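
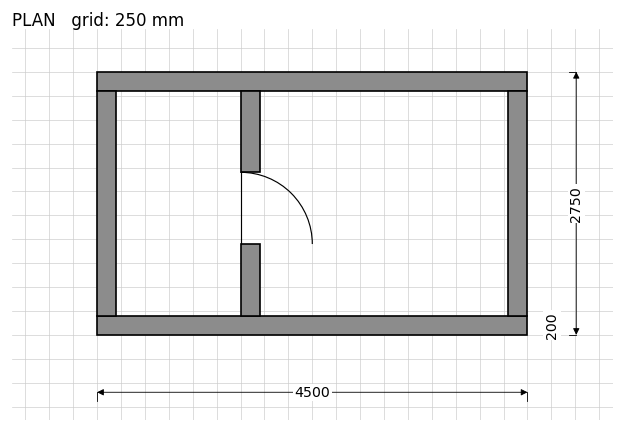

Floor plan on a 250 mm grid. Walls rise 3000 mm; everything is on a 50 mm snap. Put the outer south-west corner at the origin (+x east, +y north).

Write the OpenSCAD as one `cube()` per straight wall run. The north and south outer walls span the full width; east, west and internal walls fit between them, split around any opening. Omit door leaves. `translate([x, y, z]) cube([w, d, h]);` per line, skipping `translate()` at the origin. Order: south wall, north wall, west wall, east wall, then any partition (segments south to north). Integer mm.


cube([4500, 200, 3000]);
translate([0, 2550, 0]) cube([4500, 200, 3000]);
translate([0, 200, 0]) cube([200, 2350, 3000]);
translate([4300, 200, 0]) cube([200, 2350, 3000]);
translate([1500, 200, 0]) cube([200, 750, 3000]);
translate([1500, 1700, 0]) cube([200, 850, 3000]);


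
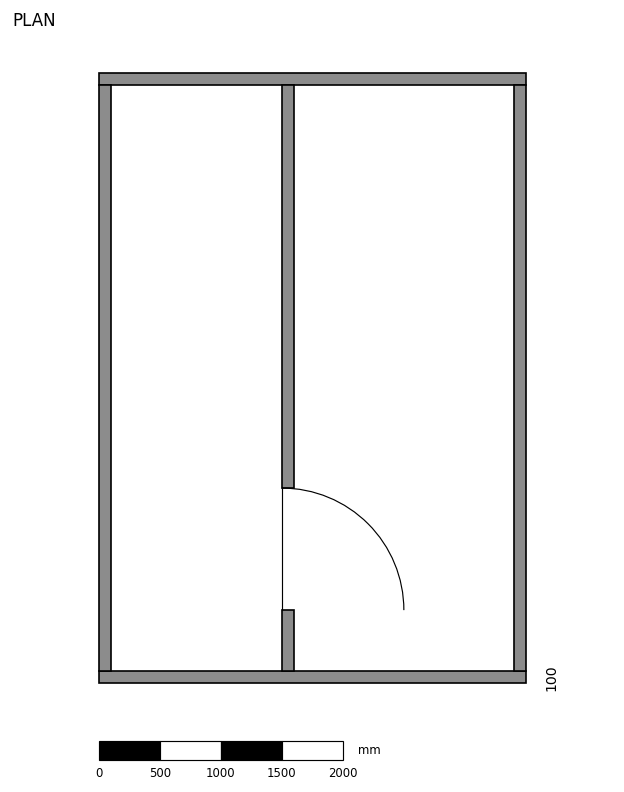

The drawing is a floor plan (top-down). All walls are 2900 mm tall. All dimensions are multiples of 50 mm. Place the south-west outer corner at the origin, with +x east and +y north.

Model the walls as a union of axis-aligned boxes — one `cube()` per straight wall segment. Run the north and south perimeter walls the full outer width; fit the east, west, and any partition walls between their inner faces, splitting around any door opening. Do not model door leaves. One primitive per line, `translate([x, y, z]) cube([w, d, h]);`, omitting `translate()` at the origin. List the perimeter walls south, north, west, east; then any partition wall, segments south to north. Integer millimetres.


cube([3500, 100, 2900]);
translate([0, 4900, 0]) cube([3500, 100, 2900]);
translate([0, 100, 0]) cube([100, 4800, 2900]);
translate([3400, 100, 0]) cube([100, 4800, 2900]);
translate([1500, 100, 0]) cube([100, 500, 2900]);
translate([1500, 1600, 0]) cube([100, 3300, 2900]);


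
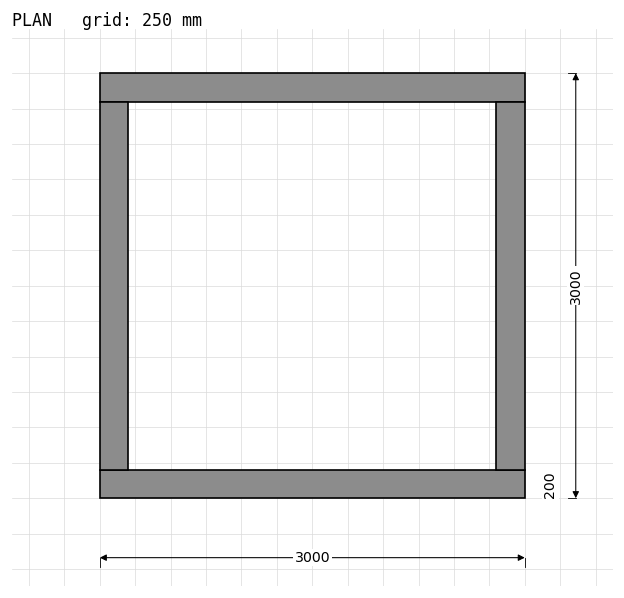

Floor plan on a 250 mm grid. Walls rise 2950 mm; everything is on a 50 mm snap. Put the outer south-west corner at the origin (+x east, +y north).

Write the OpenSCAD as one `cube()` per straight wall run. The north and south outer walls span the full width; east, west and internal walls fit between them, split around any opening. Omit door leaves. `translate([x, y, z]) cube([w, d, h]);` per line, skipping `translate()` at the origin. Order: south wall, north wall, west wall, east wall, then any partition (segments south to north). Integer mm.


cube([3000, 200, 2950]);
translate([0, 2800, 0]) cube([3000, 200, 2950]);
translate([0, 200, 0]) cube([200, 2600, 2950]);
translate([2800, 200, 0]) cube([200, 2600, 2950]);


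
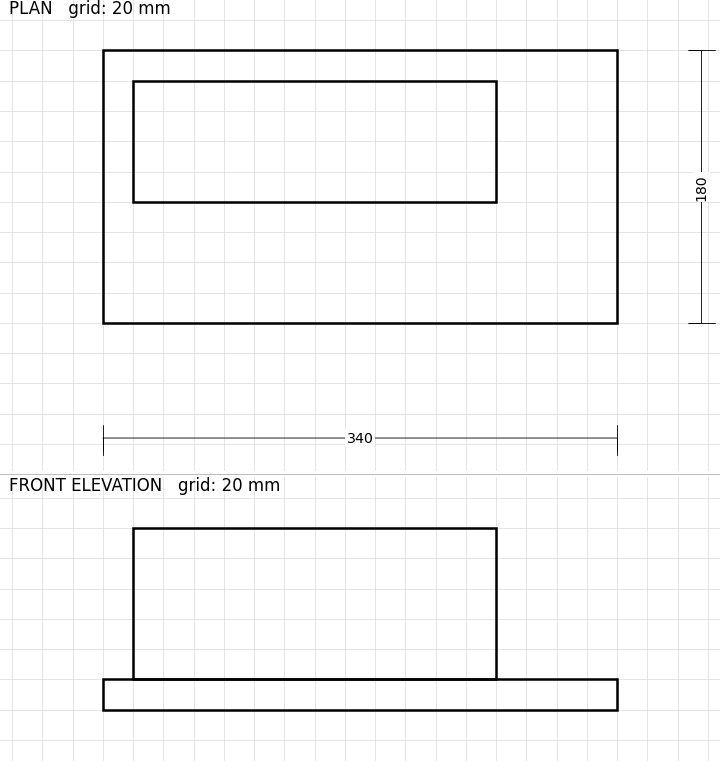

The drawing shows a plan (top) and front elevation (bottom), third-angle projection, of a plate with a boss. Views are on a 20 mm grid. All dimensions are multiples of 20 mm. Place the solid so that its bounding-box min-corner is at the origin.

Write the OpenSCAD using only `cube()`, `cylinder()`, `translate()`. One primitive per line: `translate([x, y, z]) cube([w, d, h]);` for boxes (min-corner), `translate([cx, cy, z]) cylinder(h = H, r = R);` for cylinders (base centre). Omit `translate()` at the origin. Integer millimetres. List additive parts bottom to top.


cube([340, 180, 20]);
translate([20, 80, 20]) cube([240, 80, 100]);


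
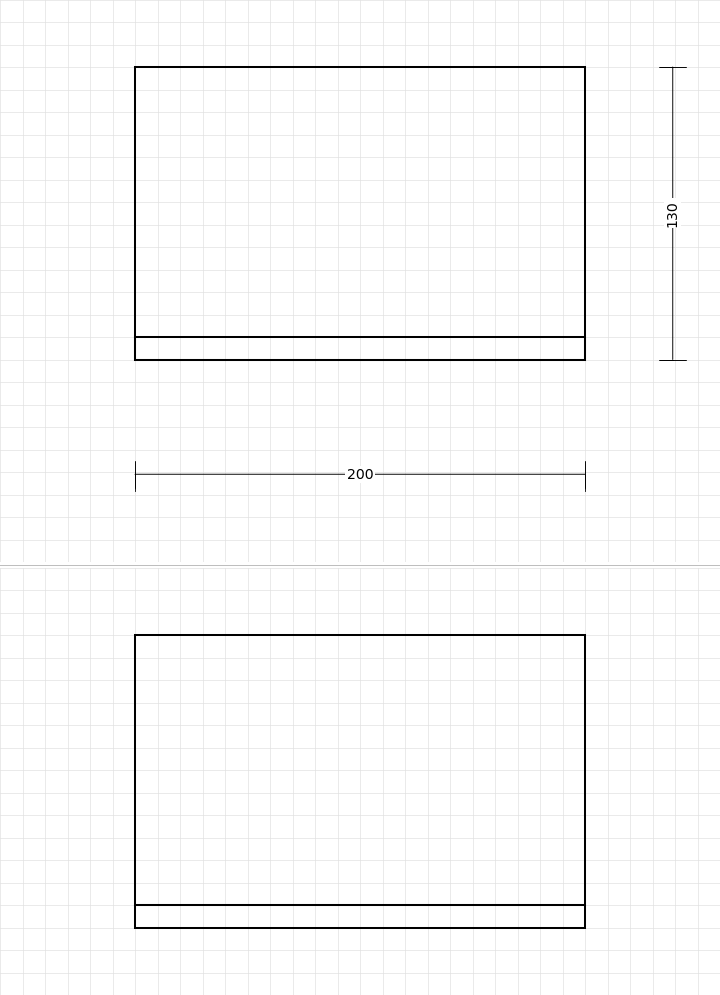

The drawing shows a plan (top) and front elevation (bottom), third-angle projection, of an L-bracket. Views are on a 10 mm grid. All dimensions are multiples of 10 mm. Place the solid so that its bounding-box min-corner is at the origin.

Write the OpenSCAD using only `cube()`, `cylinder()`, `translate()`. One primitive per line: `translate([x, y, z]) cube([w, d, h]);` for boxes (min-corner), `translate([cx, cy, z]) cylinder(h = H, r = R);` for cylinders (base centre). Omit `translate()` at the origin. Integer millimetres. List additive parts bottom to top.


cube([200, 130, 10]);
translate([0, 0, 10]) cube([200, 10, 120]);


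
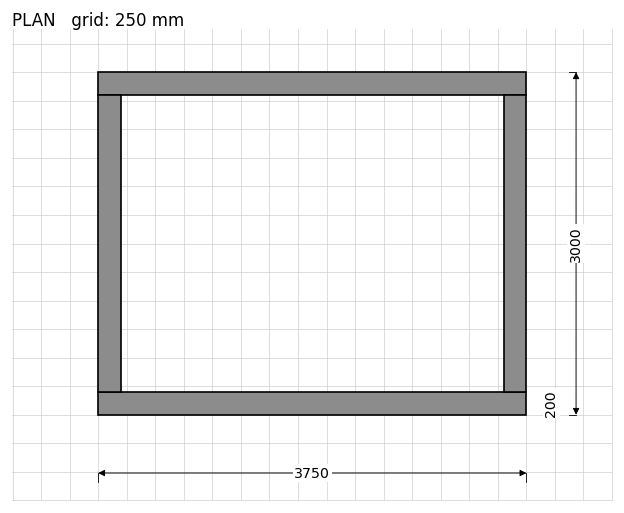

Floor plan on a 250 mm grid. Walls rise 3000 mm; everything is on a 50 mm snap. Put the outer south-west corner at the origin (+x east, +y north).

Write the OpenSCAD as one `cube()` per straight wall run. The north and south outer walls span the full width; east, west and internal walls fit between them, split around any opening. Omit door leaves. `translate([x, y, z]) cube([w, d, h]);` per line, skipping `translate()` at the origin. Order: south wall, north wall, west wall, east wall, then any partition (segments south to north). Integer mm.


cube([3750, 200, 3000]);
translate([0, 2800, 0]) cube([3750, 200, 3000]);
translate([0, 200, 0]) cube([200, 2600, 3000]);
translate([3550, 200, 0]) cube([200, 2600, 3000]);


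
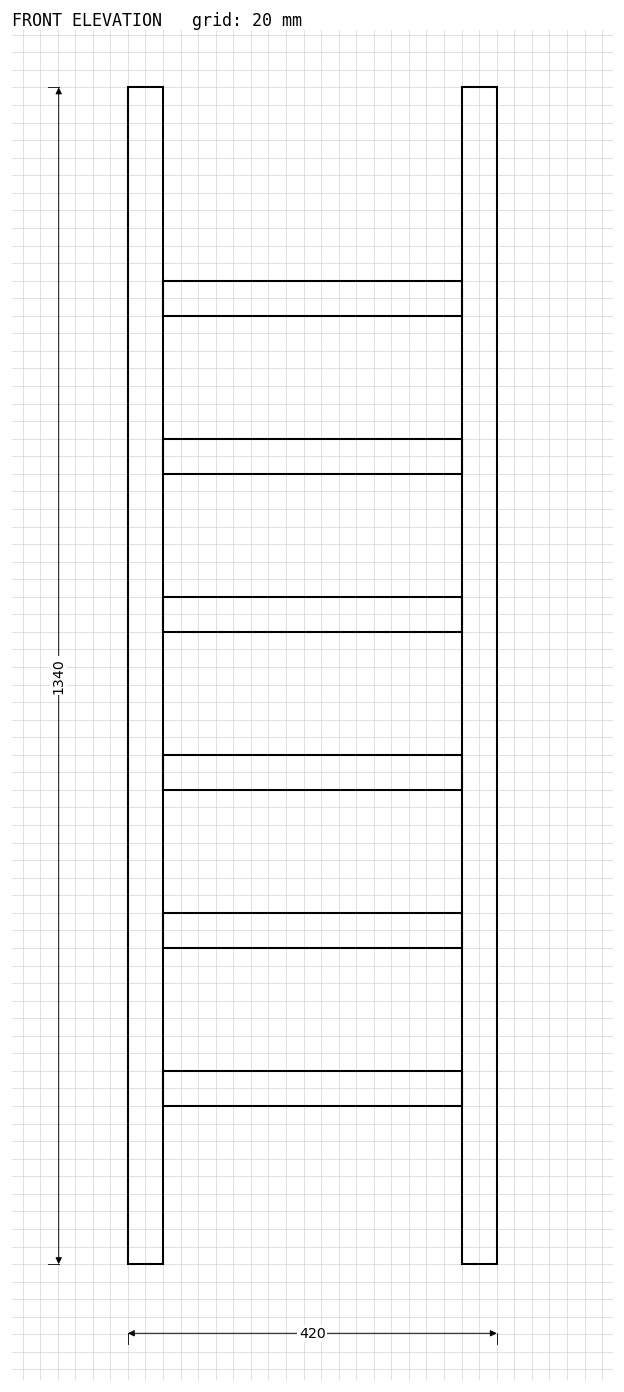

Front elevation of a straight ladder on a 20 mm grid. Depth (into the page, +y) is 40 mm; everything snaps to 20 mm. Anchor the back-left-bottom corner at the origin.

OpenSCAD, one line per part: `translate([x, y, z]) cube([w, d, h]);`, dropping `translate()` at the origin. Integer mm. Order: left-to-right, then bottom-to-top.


cube([40, 40, 1340]);
translate([40, 0, 180]) cube([340, 40, 40]);
translate([40, 0, 360]) cube([340, 40, 40]);
translate([40, 0, 540]) cube([340, 40, 40]);
translate([40, 0, 720]) cube([340, 40, 40]);
translate([40, 0, 900]) cube([340, 40, 40]);
translate([40, 0, 1080]) cube([340, 40, 40]);
translate([380, 0, 0]) cube([40, 40, 1340]);


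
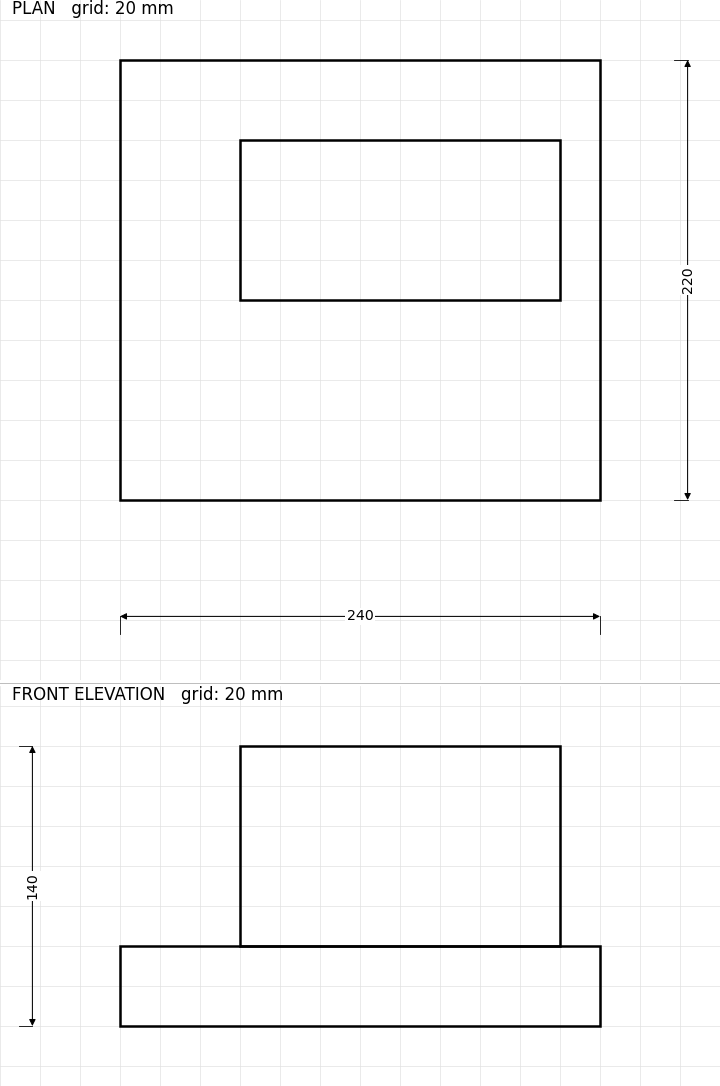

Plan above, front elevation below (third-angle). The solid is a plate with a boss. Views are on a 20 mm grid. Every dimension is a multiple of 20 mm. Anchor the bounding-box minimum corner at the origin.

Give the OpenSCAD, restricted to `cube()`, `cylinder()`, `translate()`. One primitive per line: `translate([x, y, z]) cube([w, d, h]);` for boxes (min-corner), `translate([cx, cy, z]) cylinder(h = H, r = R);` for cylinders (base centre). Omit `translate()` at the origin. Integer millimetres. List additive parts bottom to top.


cube([240, 220, 40]);
translate([60, 100, 40]) cube([160, 80, 100]);


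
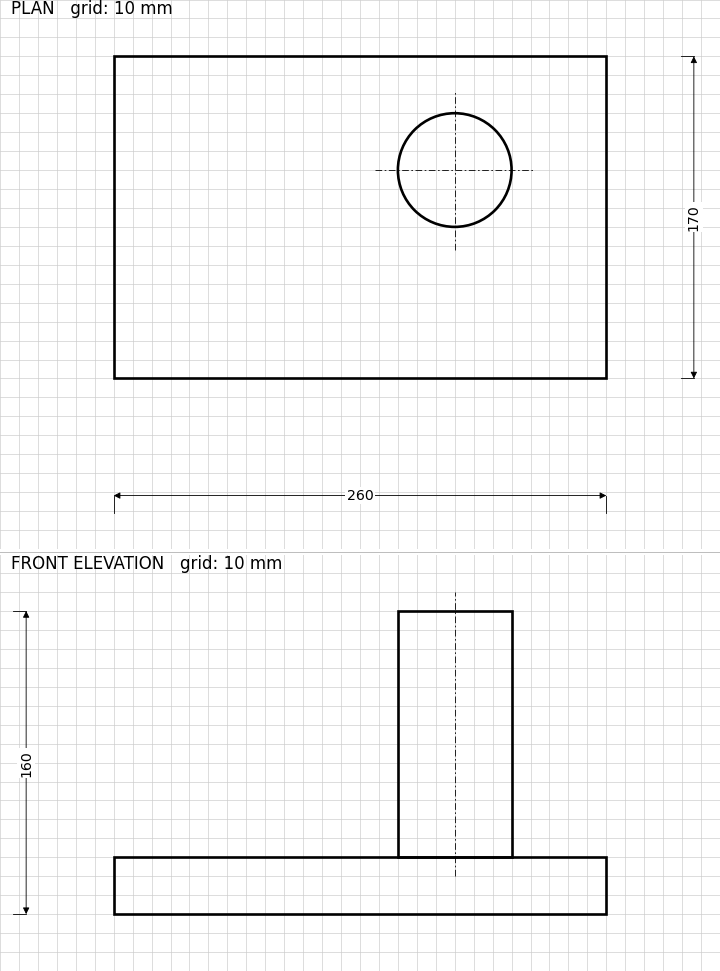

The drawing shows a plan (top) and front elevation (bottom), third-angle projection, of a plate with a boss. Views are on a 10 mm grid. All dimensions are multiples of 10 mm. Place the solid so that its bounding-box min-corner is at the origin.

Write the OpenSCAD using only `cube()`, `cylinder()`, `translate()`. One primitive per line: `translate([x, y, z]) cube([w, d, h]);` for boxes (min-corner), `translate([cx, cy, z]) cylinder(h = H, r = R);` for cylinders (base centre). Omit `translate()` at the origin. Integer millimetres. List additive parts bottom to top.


cube([260, 170, 30]);
translate([180, 110, 30]) cylinder(h = 130, r = 30);


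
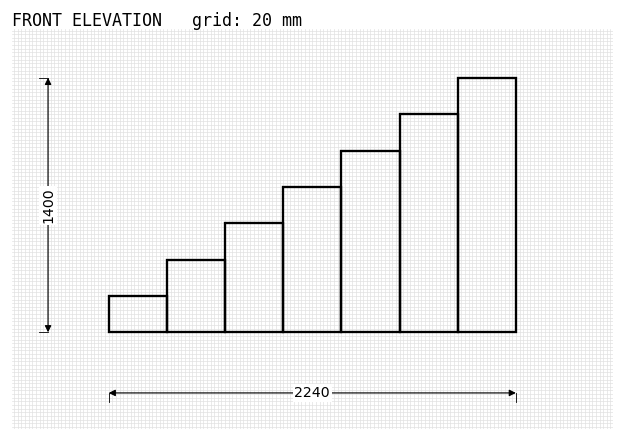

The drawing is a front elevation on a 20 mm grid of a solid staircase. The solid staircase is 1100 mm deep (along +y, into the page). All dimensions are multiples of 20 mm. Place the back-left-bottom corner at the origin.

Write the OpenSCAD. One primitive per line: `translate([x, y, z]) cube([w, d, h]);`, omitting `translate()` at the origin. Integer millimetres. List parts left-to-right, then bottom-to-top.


cube([320, 1100, 200]);
translate([320, 0, 0]) cube([320, 1100, 400]);
translate([640, 0, 0]) cube([320, 1100, 600]);
translate([960, 0, 0]) cube([320, 1100, 800]);
translate([1280, 0, 0]) cube([320, 1100, 1000]);
translate([1600, 0, 0]) cube([320, 1100, 1200]);
translate([1920, 0, 0]) cube([320, 1100, 1400]);


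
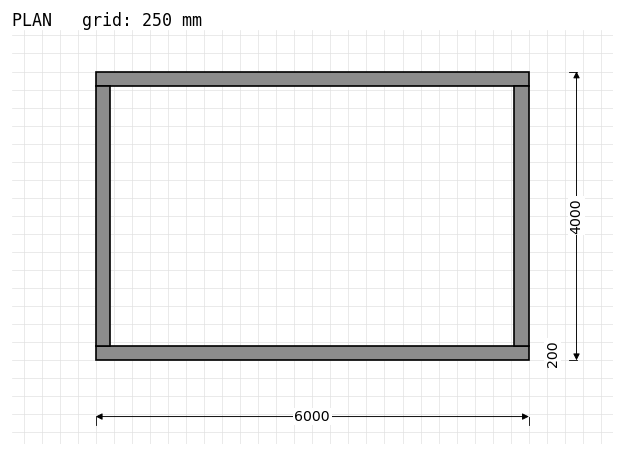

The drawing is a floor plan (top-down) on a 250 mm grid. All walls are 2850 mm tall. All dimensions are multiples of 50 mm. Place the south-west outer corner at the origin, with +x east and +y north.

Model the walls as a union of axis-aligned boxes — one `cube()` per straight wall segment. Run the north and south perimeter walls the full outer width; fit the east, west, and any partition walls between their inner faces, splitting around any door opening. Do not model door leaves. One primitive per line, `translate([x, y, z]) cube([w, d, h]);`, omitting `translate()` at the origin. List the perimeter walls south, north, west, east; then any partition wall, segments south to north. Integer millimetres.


cube([6000, 200, 2850]);
translate([0, 3800, 0]) cube([6000, 200, 2850]);
translate([0, 200, 0]) cube([200, 3600, 2850]);
translate([5800, 200, 0]) cube([200, 3600, 2850]);


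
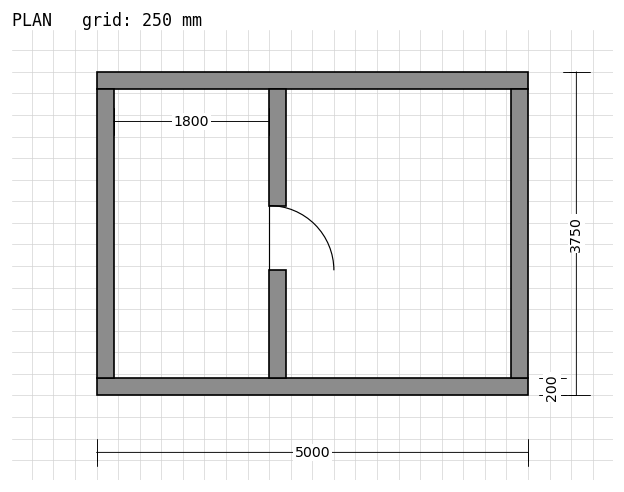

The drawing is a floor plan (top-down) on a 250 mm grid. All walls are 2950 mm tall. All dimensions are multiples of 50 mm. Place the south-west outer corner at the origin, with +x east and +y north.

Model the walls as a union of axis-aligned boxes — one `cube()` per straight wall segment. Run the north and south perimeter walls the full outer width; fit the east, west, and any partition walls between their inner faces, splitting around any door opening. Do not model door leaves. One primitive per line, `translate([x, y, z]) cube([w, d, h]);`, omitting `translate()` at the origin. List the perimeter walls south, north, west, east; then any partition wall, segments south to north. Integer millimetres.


cube([5000, 200, 2950]);
translate([0, 3550, 0]) cube([5000, 200, 2950]);
translate([0, 200, 0]) cube([200, 3350, 2950]);
translate([4800, 200, 0]) cube([200, 3350, 2950]);
translate([2000, 200, 0]) cube([200, 1250, 2950]);
translate([2000, 2200, 0]) cube([200, 1350, 2950]);


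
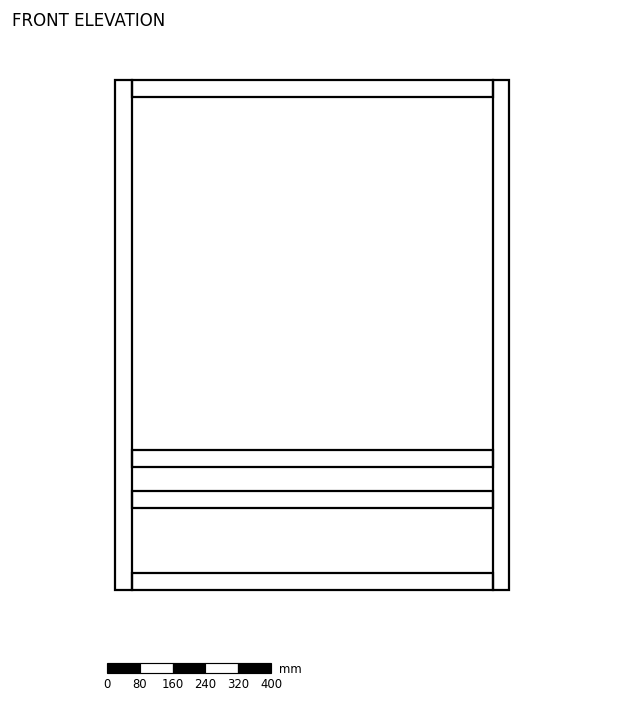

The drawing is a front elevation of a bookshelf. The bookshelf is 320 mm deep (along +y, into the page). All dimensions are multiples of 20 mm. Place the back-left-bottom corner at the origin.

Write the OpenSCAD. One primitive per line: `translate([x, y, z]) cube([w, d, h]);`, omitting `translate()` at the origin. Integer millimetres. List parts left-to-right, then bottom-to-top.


cube([40, 320, 1240]);
translate([40, 0, 0]) cube([880, 320, 40]);
translate([40, 0, 200]) cube([880, 320, 40]);
translate([40, 0, 300]) cube([880, 320, 40]);
translate([40, 0, 1200]) cube([880, 320, 40]);
translate([920, 0, 0]) cube([40, 320, 1240]);


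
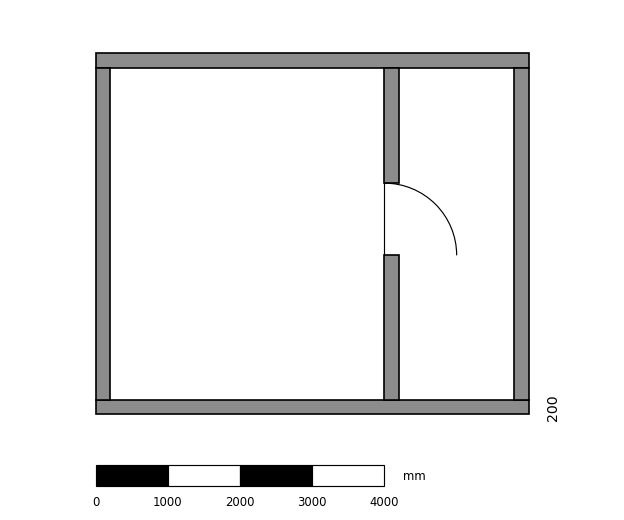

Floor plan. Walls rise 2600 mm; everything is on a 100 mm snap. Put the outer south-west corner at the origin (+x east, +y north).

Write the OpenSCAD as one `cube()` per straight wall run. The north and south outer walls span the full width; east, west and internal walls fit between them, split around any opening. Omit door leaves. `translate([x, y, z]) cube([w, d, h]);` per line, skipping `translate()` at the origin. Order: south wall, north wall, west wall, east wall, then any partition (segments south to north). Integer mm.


cube([6000, 200, 2600]);
translate([0, 4800, 0]) cube([6000, 200, 2600]);
translate([0, 200, 0]) cube([200, 4600, 2600]);
translate([5800, 200, 0]) cube([200, 4600, 2600]);
translate([4000, 200, 0]) cube([200, 2000, 2600]);
translate([4000, 3200, 0]) cube([200, 1600, 2600]);


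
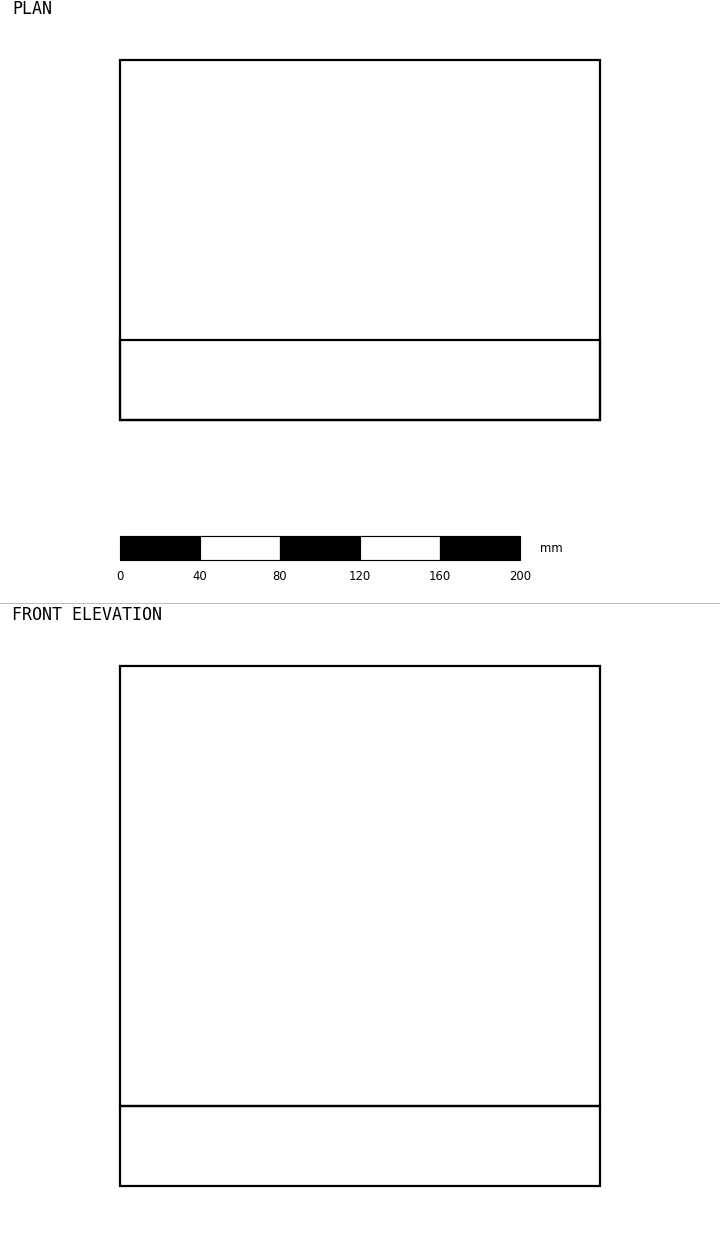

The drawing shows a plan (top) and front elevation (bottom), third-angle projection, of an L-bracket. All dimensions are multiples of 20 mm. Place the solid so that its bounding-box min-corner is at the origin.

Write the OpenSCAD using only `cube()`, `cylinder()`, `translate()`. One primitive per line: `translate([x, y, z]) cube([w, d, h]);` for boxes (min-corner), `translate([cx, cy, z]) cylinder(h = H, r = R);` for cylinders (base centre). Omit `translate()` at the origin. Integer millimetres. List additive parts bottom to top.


cube([240, 180, 40]);
translate([0, 0, 40]) cube([240, 40, 220]);


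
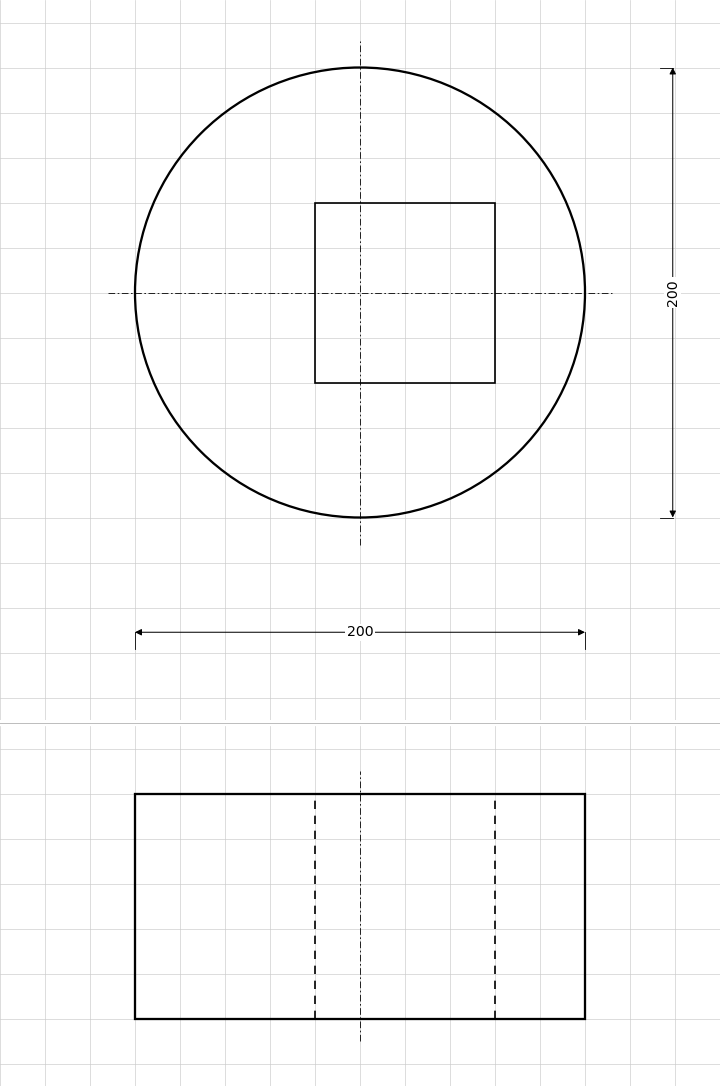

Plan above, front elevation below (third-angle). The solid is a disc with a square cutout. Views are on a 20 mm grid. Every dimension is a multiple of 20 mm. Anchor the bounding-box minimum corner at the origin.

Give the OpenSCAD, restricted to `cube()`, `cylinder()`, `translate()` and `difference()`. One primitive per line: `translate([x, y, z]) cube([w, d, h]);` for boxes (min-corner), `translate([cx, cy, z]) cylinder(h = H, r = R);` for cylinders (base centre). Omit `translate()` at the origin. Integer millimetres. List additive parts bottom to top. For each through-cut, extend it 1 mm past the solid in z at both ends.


difference() {
  translate([100, 100, 0]) cylinder(h = 100, r = 100);
  translate([80, 60, -1]) cube([80, 80, 102]);
}


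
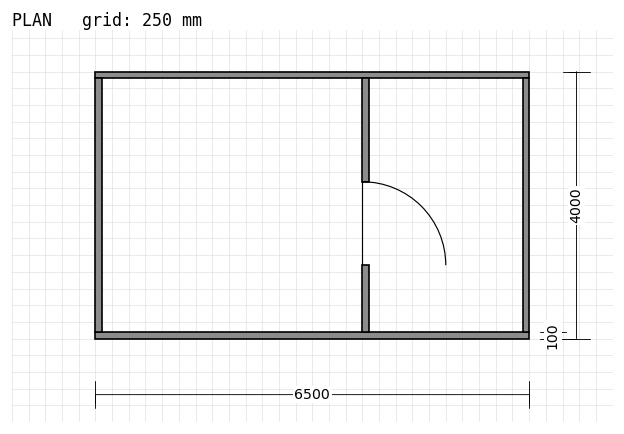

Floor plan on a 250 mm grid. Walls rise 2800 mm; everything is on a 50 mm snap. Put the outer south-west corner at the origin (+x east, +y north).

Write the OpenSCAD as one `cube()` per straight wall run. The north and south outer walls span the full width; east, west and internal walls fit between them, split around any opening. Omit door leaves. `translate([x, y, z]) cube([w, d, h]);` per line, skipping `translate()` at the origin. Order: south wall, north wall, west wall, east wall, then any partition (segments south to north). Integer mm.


cube([6500, 100, 2800]);
translate([0, 3900, 0]) cube([6500, 100, 2800]);
translate([0, 100, 0]) cube([100, 3800, 2800]);
translate([6400, 100, 0]) cube([100, 3800, 2800]);
translate([4000, 100, 0]) cube([100, 1000, 2800]);
translate([4000, 2350, 0]) cube([100, 1550, 2800]);


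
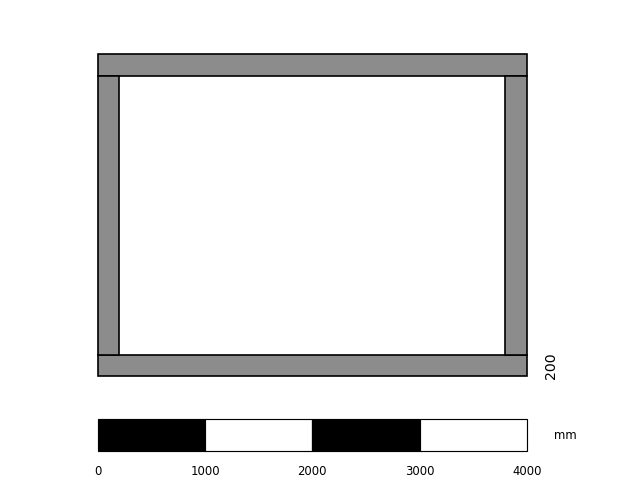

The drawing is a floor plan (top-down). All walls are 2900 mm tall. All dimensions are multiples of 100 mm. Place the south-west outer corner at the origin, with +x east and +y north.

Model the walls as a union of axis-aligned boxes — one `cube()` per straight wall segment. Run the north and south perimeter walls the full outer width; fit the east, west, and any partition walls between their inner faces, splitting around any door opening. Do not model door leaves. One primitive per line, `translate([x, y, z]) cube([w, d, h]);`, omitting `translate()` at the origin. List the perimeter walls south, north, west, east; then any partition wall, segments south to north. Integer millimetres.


cube([4000, 200, 2900]);
translate([0, 2800, 0]) cube([4000, 200, 2900]);
translate([0, 200, 0]) cube([200, 2600, 2900]);
translate([3800, 200, 0]) cube([200, 2600, 2900]);


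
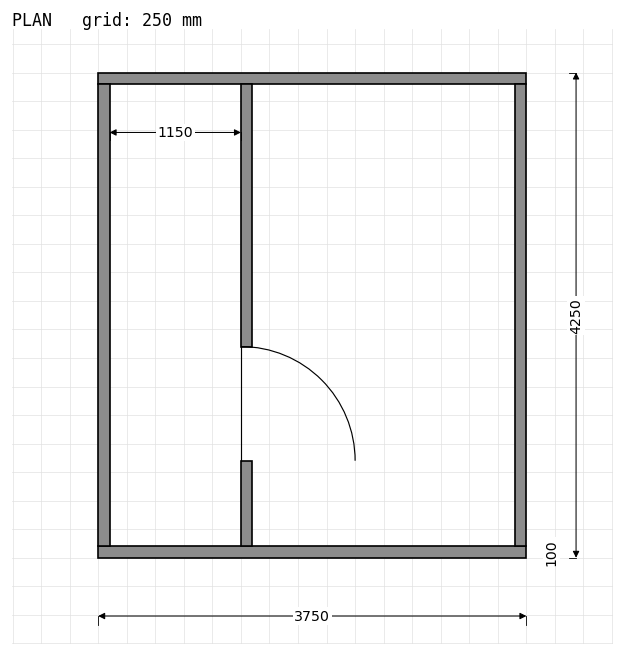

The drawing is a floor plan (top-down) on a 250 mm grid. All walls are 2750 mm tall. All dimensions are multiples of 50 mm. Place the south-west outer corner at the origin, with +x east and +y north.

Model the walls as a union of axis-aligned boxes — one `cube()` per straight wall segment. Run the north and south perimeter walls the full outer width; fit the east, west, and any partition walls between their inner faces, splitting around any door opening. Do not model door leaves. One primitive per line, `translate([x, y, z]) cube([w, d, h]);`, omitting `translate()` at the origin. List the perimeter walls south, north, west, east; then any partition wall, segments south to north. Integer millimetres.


cube([3750, 100, 2750]);
translate([0, 4150, 0]) cube([3750, 100, 2750]);
translate([0, 100, 0]) cube([100, 4050, 2750]);
translate([3650, 100, 0]) cube([100, 4050, 2750]);
translate([1250, 100, 0]) cube([100, 750, 2750]);
translate([1250, 1850, 0]) cube([100, 2300, 2750]);


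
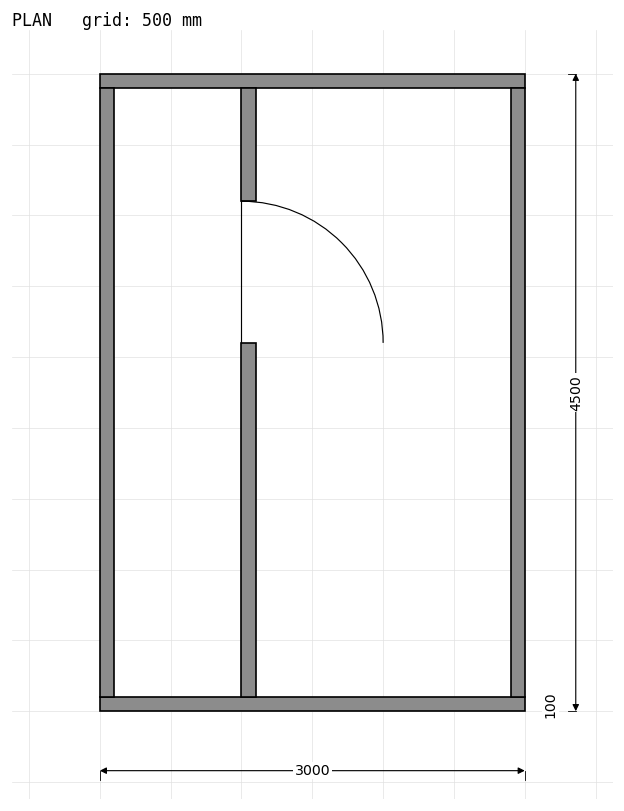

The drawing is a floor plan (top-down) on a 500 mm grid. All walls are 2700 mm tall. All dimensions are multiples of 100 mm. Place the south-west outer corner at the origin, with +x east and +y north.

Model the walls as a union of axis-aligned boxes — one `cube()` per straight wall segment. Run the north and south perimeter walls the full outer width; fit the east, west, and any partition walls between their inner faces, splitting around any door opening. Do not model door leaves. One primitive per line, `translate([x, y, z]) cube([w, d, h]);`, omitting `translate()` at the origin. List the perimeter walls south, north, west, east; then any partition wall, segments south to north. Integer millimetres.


cube([3000, 100, 2700]);
translate([0, 4400, 0]) cube([3000, 100, 2700]);
translate([0, 100, 0]) cube([100, 4300, 2700]);
translate([2900, 100, 0]) cube([100, 4300, 2700]);
translate([1000, 100, 0]) cube([100, 2500, 2700]);
translate([1000, 3600, 0]) cube([100, 800, 2700]);


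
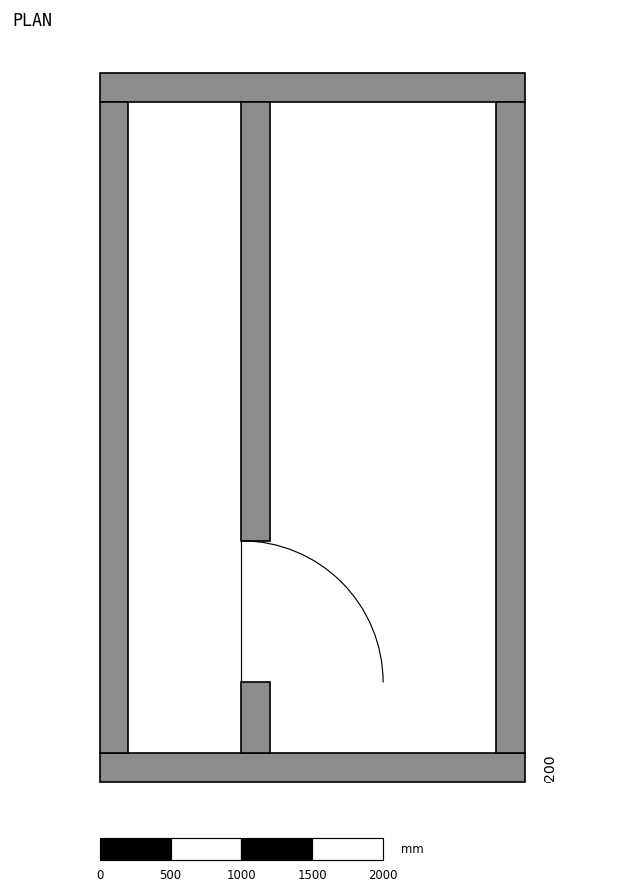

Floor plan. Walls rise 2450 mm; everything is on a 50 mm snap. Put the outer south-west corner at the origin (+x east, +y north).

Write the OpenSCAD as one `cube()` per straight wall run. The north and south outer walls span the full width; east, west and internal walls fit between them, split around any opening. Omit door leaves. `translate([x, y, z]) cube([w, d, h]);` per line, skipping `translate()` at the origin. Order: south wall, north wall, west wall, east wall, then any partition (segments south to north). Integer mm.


cube([3000, 200, 2450]);
translate([0, 4800, 0]) cube([3000, 200, 2450]);
translate([0, 200, 0]) cube([200, 4600, 2450]);
translate([2800, 200, 0]) cube([200, 4600, 2450]);
translate([1000, 200, 0]) cube([200, 500, 2450]);
translate([1000, 1700, 0]) cube([200, 3100, 2450]);


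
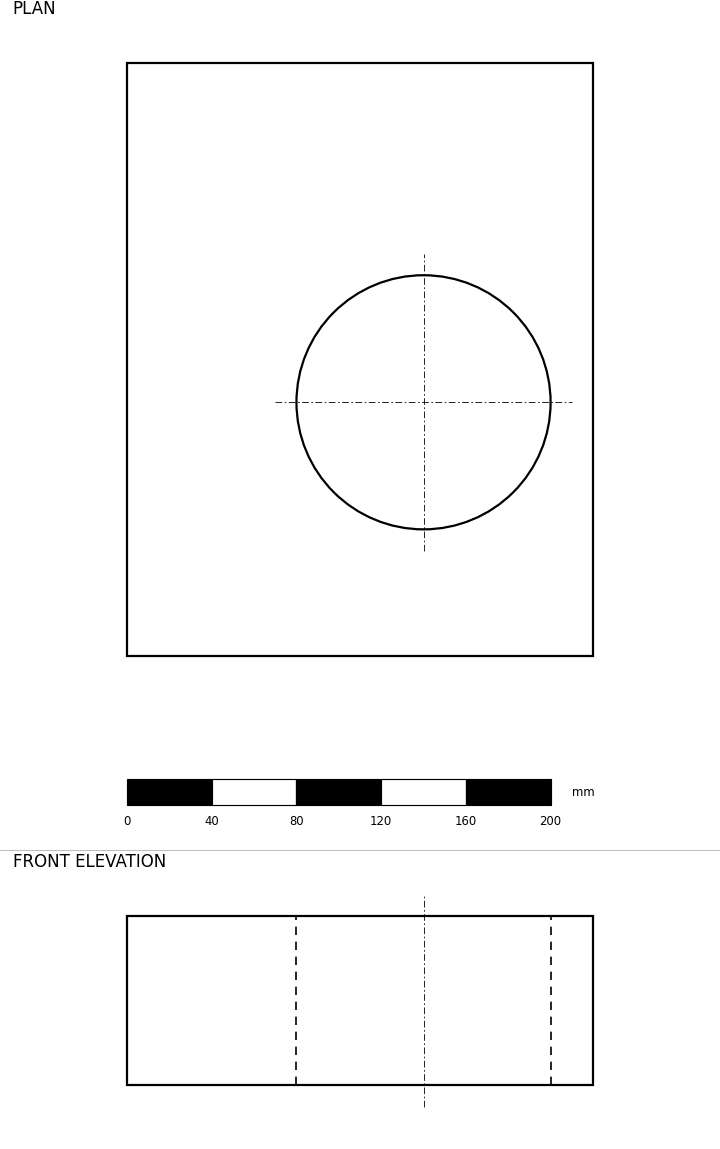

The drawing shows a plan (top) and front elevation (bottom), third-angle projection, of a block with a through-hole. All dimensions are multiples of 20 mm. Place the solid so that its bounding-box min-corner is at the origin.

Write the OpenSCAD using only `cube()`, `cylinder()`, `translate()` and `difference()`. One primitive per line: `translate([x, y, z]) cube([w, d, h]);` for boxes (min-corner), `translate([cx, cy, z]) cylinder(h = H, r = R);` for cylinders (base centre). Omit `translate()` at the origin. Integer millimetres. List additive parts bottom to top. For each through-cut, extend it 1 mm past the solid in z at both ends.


difference() {
  cube([220, 280, 80]);
  translate([140, 120, -1]) cylinder(h = 82, r = 60);
}


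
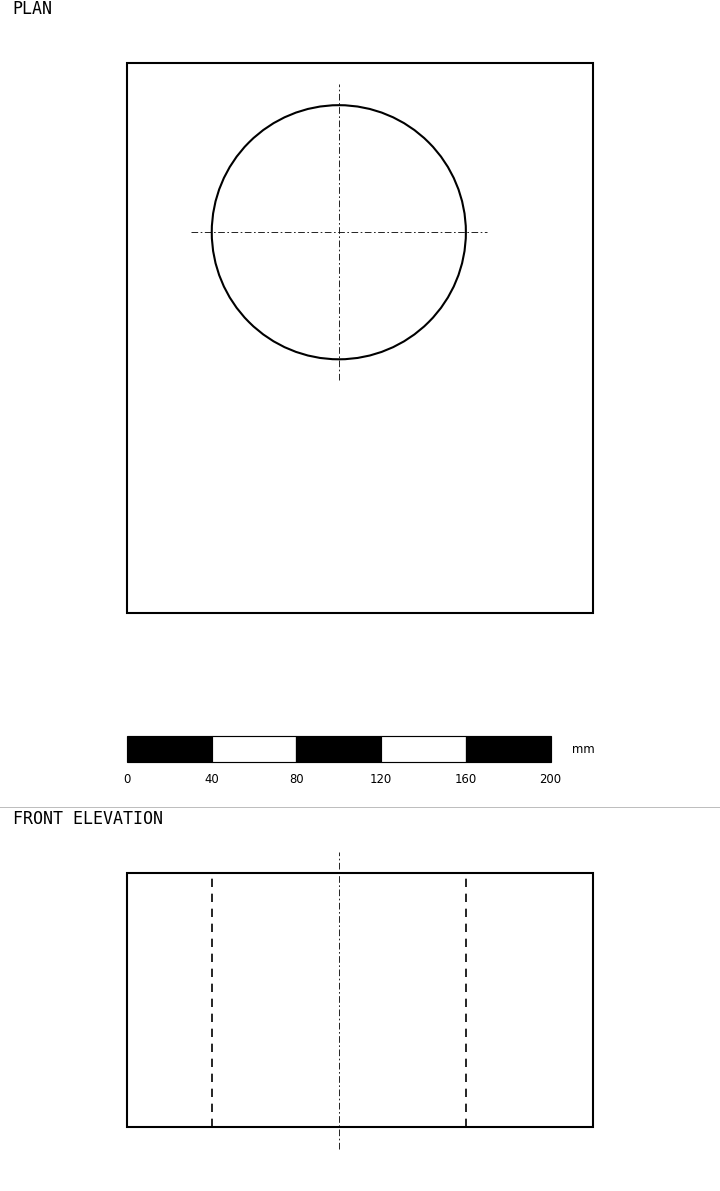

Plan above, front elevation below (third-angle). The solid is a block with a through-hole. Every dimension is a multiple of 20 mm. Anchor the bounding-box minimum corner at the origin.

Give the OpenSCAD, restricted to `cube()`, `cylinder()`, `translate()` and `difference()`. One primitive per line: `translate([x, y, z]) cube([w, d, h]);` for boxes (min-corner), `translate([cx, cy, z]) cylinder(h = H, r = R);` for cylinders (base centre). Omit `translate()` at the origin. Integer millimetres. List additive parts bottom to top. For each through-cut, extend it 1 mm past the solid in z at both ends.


difference() {
  cube([220, 260, 120]);
  translate([100, 180, -1]) cylinder(h = 122, r = 60);
}


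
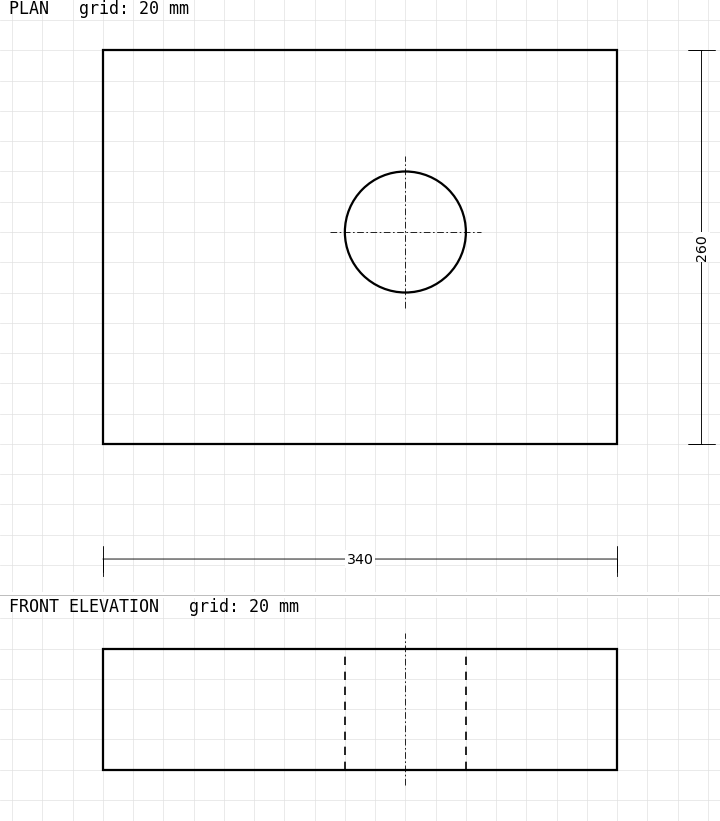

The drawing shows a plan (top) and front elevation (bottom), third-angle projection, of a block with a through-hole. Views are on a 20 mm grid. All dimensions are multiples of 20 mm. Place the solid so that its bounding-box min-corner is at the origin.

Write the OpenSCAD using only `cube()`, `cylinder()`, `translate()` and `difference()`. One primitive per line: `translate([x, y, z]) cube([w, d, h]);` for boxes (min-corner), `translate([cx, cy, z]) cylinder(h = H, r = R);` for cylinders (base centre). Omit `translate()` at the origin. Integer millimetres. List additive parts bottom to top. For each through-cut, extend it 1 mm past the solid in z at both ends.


difference() {
  cube([340, 260, 80]);
  translate([200, 140, -1]) cylinder(h = 82, r = 40);
}


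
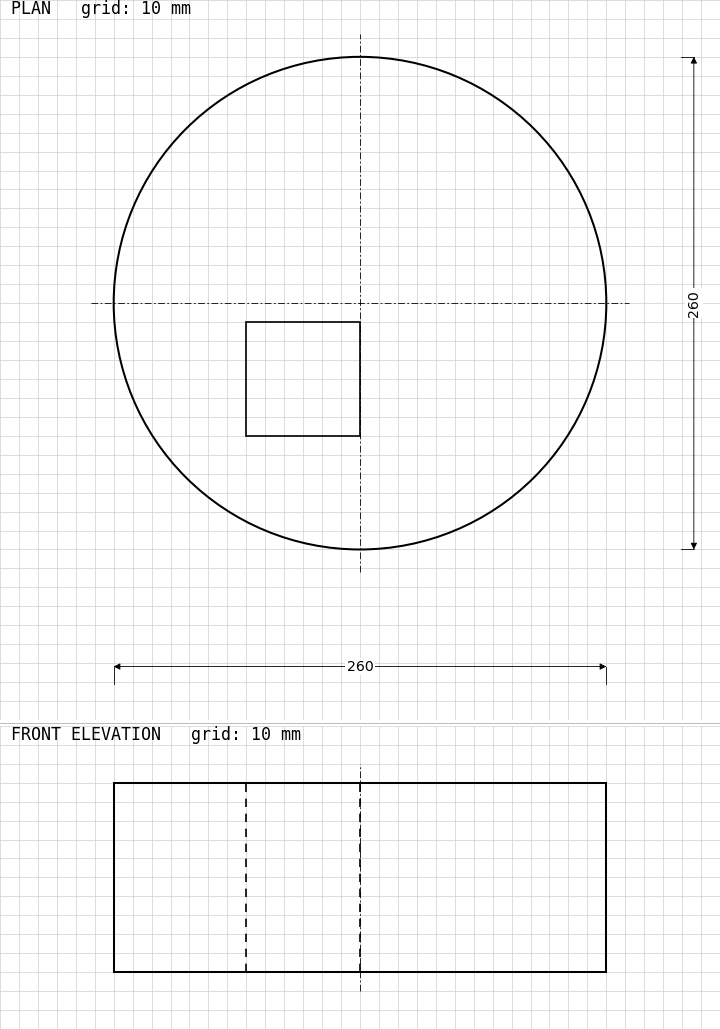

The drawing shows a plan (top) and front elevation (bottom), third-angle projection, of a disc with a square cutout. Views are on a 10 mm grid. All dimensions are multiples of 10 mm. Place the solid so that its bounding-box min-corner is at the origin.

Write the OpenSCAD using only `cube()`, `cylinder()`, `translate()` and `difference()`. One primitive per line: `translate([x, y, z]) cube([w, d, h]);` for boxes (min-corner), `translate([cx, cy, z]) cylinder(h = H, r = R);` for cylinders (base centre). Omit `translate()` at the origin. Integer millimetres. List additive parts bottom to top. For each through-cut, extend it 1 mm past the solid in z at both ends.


difference() {
  translate([130, 130, 0]) cylinder(h = 100, r = 130);
  translate([70, 60, -1]) cube([60, 60, 102]);
}


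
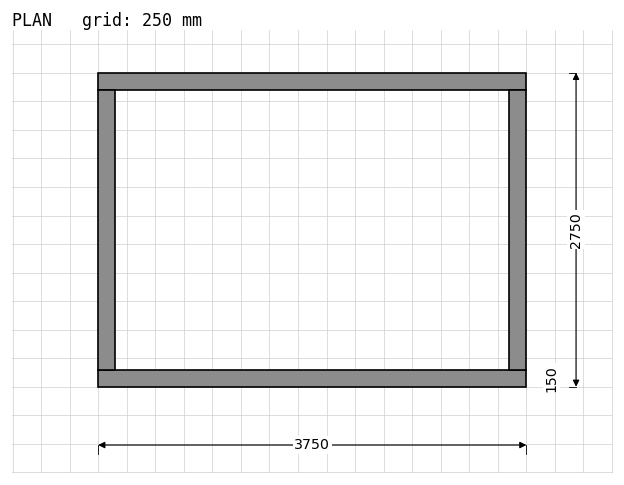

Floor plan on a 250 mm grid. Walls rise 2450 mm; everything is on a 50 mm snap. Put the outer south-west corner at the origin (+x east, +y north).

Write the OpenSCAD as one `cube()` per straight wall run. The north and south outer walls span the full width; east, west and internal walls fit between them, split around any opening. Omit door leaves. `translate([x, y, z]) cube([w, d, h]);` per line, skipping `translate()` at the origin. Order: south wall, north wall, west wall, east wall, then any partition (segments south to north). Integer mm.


cube([3750, 150, 2450]);
translate([0, 2600, 0]) cube([3750, 150, 2450]);
translate([0, 150, 0]) cube([150, 2450, 2450]);
translate([3600, 150, 0]) cube([150, 2450, 2450]);


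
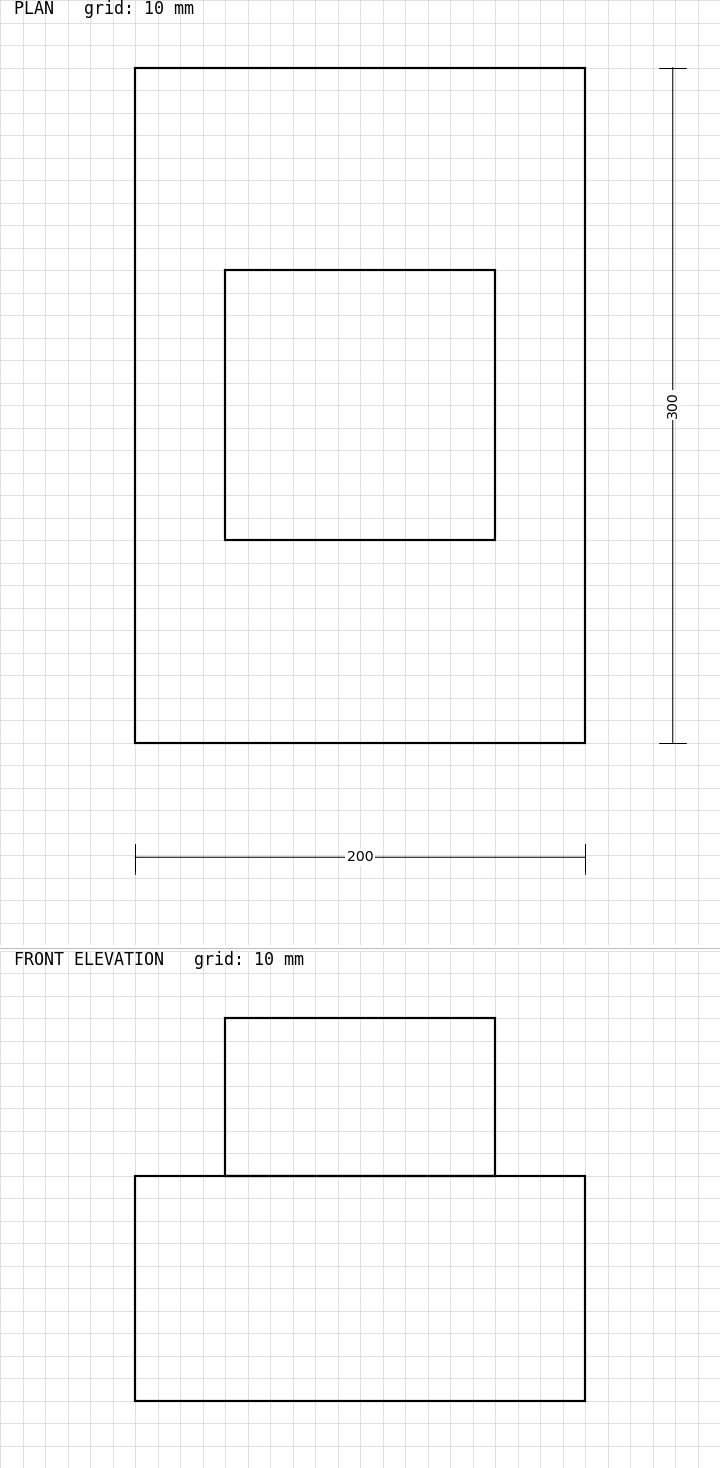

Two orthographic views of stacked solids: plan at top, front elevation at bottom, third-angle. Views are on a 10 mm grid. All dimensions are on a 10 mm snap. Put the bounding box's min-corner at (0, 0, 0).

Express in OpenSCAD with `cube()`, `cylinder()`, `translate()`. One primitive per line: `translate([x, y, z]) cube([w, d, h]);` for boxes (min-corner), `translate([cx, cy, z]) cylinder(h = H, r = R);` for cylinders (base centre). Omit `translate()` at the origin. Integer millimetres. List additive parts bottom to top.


cube([200, 300, 100]);
translate([40, 90, 100]) cube([120, 120, 70]);


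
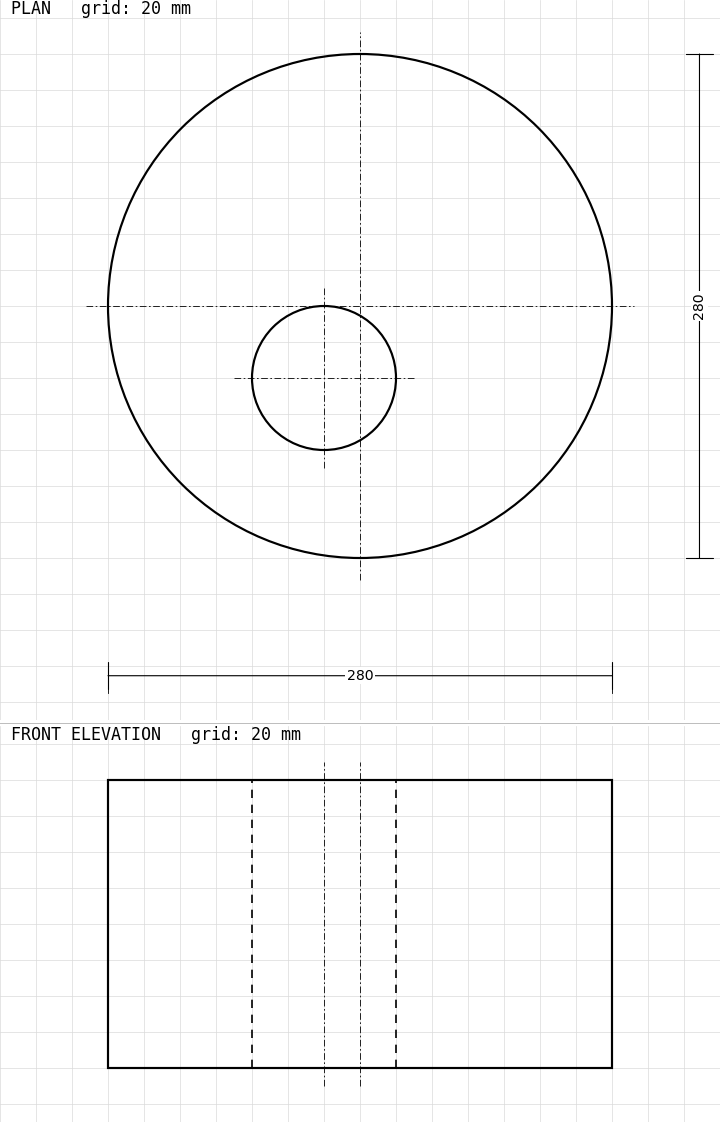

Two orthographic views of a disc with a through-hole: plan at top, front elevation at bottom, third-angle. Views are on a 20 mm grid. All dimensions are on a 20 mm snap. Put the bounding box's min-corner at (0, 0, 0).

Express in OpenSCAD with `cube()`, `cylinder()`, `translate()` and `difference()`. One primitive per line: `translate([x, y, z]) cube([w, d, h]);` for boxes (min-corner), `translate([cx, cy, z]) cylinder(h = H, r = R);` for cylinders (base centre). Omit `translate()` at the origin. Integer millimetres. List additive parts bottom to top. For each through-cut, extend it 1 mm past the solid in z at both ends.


difference() {
  translate([140, 140, 0]) cylinder(h = 160, r = 140);
  translate([120, 100, -1]) cylinder(h = 162, r = 40);
}


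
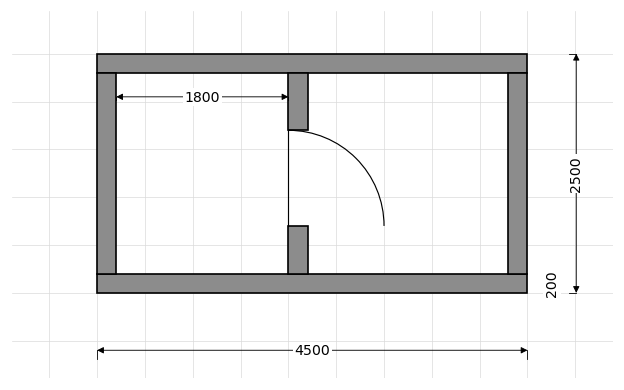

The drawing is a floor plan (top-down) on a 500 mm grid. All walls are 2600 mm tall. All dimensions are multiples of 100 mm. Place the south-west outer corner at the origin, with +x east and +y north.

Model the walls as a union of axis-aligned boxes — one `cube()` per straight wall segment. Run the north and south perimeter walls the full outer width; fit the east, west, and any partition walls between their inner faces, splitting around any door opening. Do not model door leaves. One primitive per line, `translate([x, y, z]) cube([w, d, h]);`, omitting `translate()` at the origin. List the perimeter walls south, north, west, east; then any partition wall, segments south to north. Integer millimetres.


cube([4500, 200, 2600]);
translate([0, 2300, 0]) cube([4500, 200, 2600]);
translate([0, 200, 0]) cube([200, 2100, 2600]);
translate([4300, 200, 0]) cube([200, 2100, 2600]);
translate([2000, 200, 0]) cube([200, 500, 2600]);
translate([2000, 1700, 0]) cube([200, 600, 2600]);


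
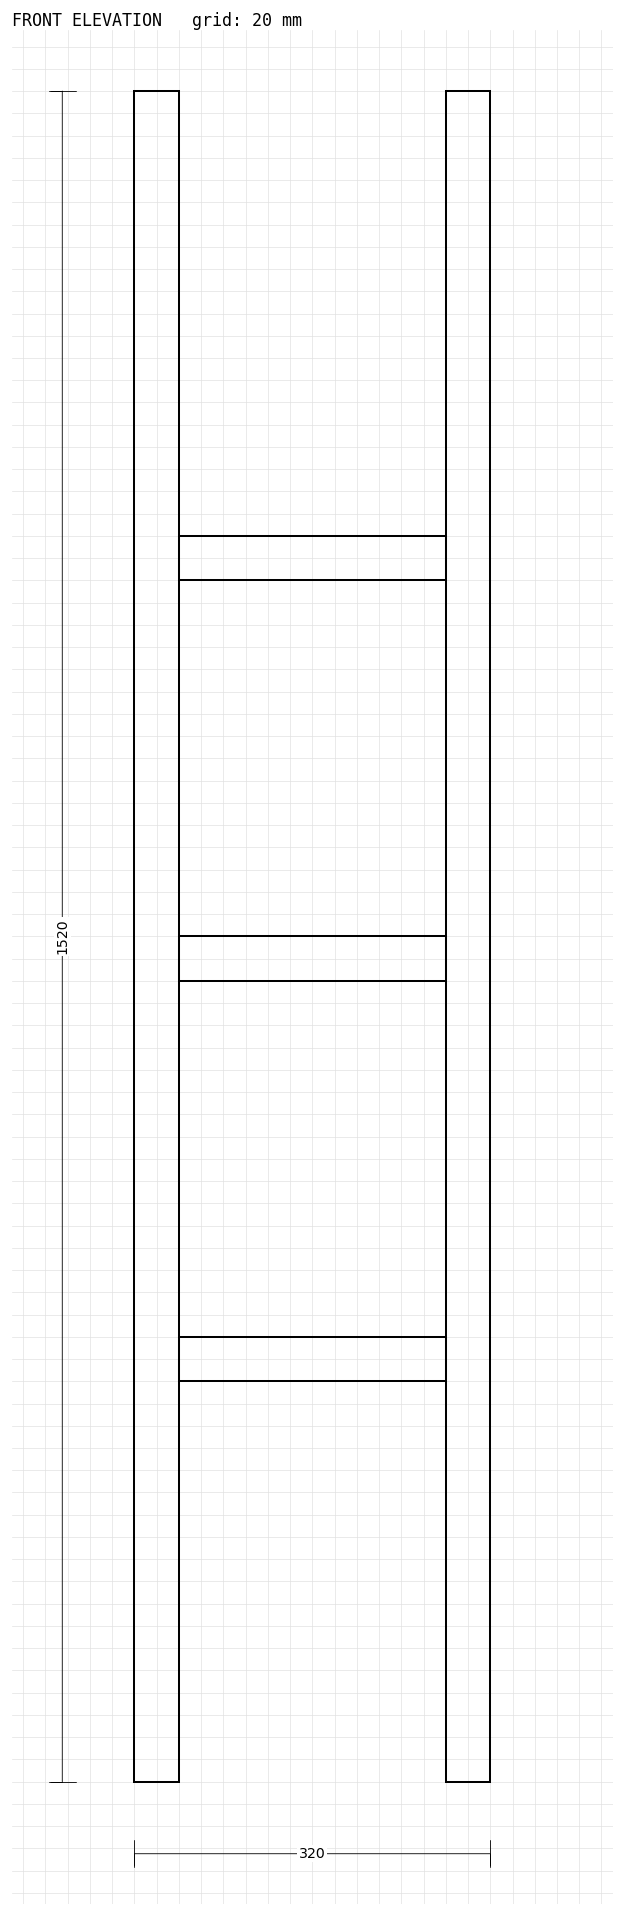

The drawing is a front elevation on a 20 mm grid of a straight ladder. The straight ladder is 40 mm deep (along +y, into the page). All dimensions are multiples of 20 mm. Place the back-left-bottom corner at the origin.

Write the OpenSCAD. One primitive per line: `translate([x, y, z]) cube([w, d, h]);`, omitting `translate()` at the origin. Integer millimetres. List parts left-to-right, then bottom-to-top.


cube([40, 40, 1520]);
translate([40, 0, 360]) cube([240, 40, 40]);
translate([40, 0, 720]) cube([240, 40, 40]);
translate([40, 0, 1080]) cube([240, 40, 40]);
translate([280, 0, 0]) cube([40, 40, 1520]);


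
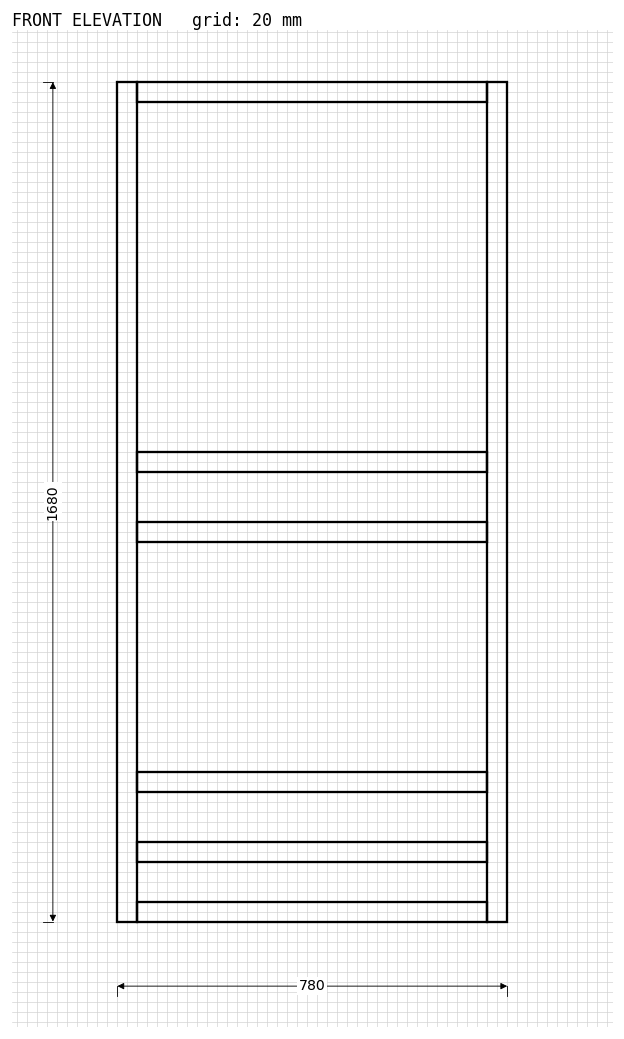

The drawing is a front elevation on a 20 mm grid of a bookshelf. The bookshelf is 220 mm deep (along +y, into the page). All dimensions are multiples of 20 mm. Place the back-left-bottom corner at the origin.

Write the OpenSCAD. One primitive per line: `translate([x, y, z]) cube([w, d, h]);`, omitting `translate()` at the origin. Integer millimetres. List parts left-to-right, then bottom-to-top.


cube([40, 220, 1680]);
translate([40, 0, 0]) cube([700, 220, 40]);
translate([40, 0, 120]) cube([700, 220, 40]);
translate([40, 0, 260]) cube([700, 220, 40]);
translate([40, 0, 760]) cube([700, 220, 40]);
translate([40, 0, 900]) cube([700, 220, 40]);
translate([40, 0, 1640]) cube([700, 220, 40]);
translate([740, 0, 0]) cube([40, 220, 1680]);


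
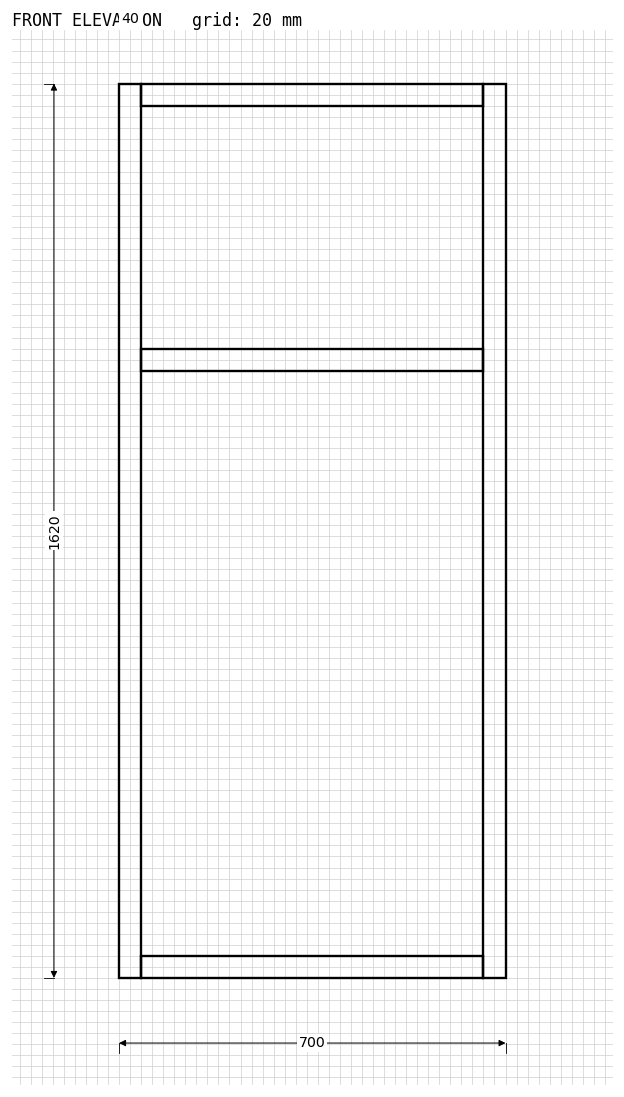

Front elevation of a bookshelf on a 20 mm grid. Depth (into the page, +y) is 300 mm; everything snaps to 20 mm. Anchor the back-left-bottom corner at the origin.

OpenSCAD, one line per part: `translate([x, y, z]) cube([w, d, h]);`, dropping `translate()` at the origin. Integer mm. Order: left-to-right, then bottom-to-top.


cube([40, 300, 1620]);
translate([40, 0, 0]) cube([620, 300, 40]);
translate([40, 0, 1100]) cube([620, 300, 40]);
translate([40, 0, 1580]) cube([620, 300, 40]);
translate([660, 0, 0]) cube([40, 300, 1620]);


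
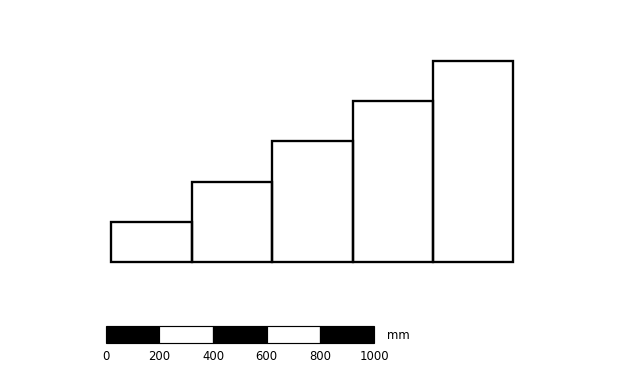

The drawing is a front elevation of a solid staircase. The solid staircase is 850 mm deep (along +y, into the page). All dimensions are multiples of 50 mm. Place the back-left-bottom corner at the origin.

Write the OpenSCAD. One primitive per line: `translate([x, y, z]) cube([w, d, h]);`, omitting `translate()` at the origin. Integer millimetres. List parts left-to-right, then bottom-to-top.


cube([300, 850, 150]);
translate([300, 0, 0]) cube([300, 850, 300]);
translate([600, 0, 0]) cube([300, 850, 450]);
translate([900, 0, 0]) cube([300, 850, 600]);
translate([1200, 0, 0]) cube([300, 850, 750]);


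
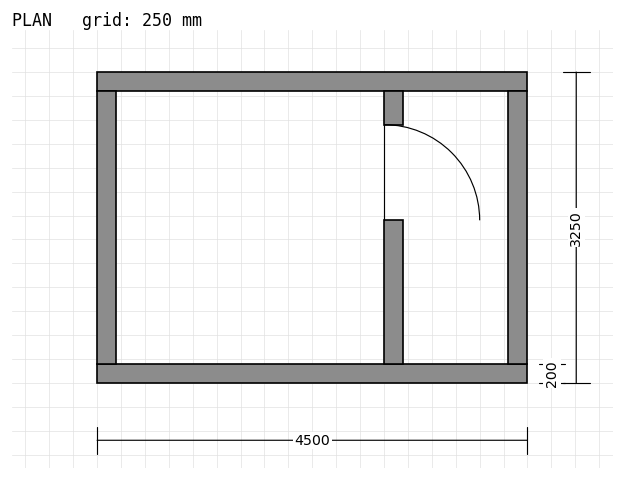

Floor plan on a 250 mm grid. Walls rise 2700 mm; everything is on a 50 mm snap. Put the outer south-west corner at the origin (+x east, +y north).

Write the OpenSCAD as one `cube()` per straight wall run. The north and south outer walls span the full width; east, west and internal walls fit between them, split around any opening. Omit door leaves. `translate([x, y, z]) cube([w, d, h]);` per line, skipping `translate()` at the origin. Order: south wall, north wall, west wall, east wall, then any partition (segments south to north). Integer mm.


cube([4500, 200, 2700]);
translate([0, 3050, 0]) cube([4500, 200, 2700]);
translate([0, 200, 0]) cube([200, 2850, 2700]);
translate([4300, 200, 0]) cube([200, 2850, 2700]);
translate([3000, 200, 0]) cube([200, 1500, 2700]);
translate([3000, 2700, 0]) cube([200, 350, 2700]);


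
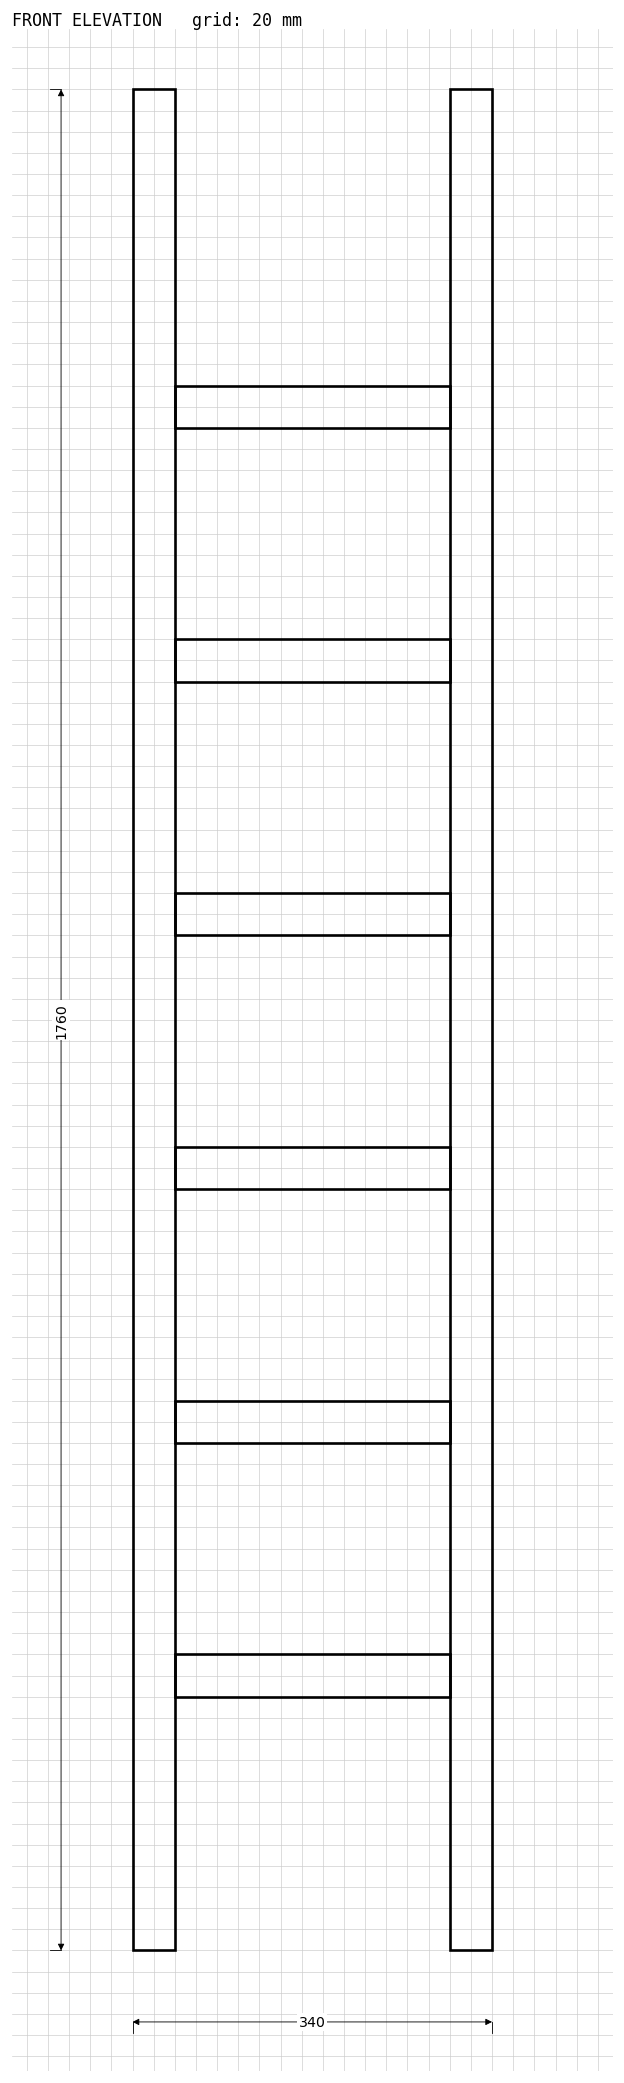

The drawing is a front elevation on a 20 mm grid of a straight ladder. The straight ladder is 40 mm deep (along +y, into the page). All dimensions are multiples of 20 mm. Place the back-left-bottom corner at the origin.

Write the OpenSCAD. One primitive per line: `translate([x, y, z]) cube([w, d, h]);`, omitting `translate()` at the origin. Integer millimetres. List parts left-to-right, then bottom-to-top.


cube([40, 40, 1760]);
translate([40, 0, 240]) cube([260, 40, 40]);
translate([40, 0, 480]) cube([260, 40, 40]);
translate([40, 0, 720]) cube([260, 40, 40]);
translate([40, 0, 960]) cube([260, 40, 40]);
translate([40, 0, 1200]) cube([260, 40, 40]);
translate([40, 0, 1440]) cube([260, 40, 40]);
translate([300, 0, 0]) cube([40, 40, 1760]);


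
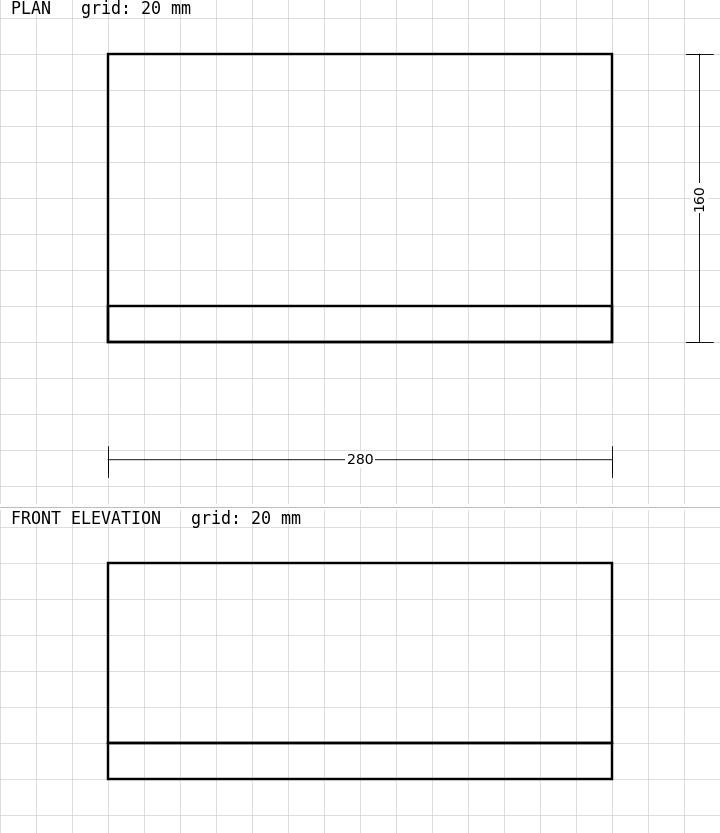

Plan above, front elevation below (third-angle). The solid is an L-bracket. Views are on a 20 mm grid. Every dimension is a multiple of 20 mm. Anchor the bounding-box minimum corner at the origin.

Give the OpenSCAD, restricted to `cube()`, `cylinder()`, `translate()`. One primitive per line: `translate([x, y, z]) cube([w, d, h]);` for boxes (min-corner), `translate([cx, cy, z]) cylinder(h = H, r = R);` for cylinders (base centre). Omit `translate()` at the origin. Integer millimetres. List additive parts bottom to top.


cube([280, 160, 20]);
translate([0, 0, 20]) cube([280, 20, 100]);


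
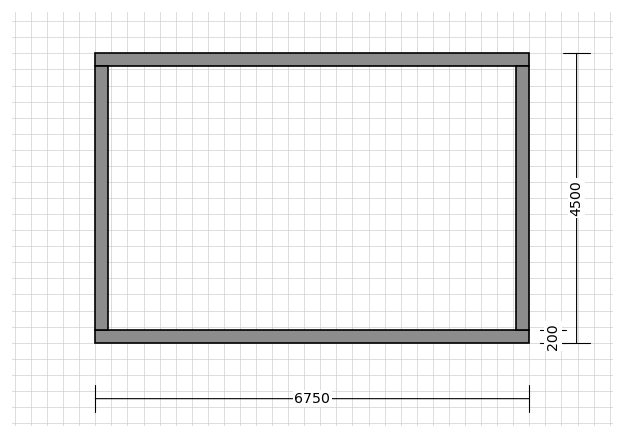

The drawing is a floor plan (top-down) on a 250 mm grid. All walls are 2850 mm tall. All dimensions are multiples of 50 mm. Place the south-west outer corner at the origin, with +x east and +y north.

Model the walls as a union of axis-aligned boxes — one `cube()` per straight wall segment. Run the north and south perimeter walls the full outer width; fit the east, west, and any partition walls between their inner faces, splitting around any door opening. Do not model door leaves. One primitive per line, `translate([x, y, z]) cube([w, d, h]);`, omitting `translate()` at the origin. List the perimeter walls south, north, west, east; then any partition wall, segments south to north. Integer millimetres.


cube([6750, 200, 2850]);
translate([0, 4300, 0]) cube([6750, 200, 2850]);
translate([0, 200, 0]) cube([200, 4100, 2850]);
translate([6550, 200, 0]) cube([200, 4100, 2850]);
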